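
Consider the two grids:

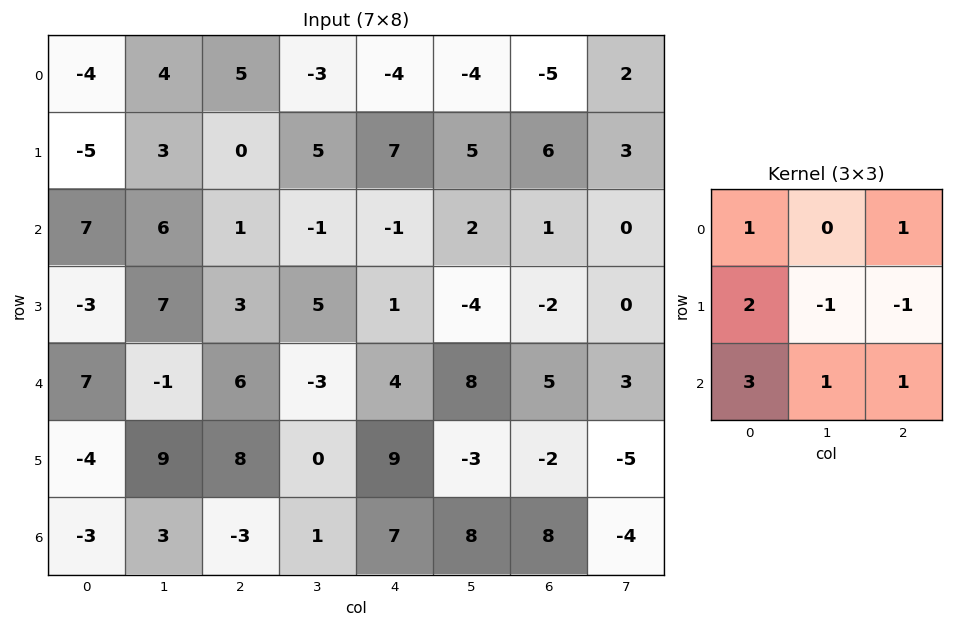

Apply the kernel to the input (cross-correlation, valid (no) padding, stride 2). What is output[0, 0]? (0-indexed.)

The receptive field on the input at this output position is [-4 4 5 / -5 3 0 / 7 6 1]. Elementwise product with the kernel and sum: -4·1 + 5·1 + -5·2 + 3·-1 + 0·-1 + 7·3 + 6·1 + 1·1.

16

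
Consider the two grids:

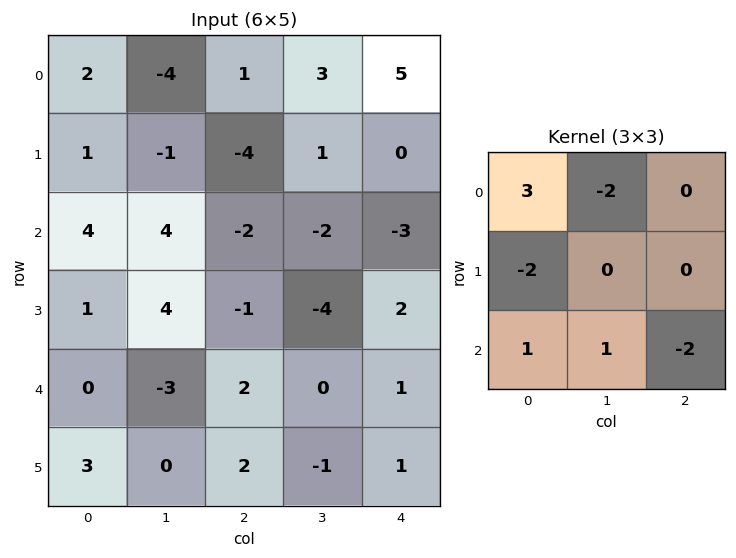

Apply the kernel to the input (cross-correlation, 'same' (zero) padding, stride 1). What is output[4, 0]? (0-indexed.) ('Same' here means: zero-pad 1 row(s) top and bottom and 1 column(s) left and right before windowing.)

The receptive field on the zero-padded input at this output position is [0 1 4 / 0 0 -3 / 0 3 0]. Elementwise product with the kernel and sum: 0·3 + 1·-2 + 0·-2 + 0·1 + 3·1 + 0·-2.

1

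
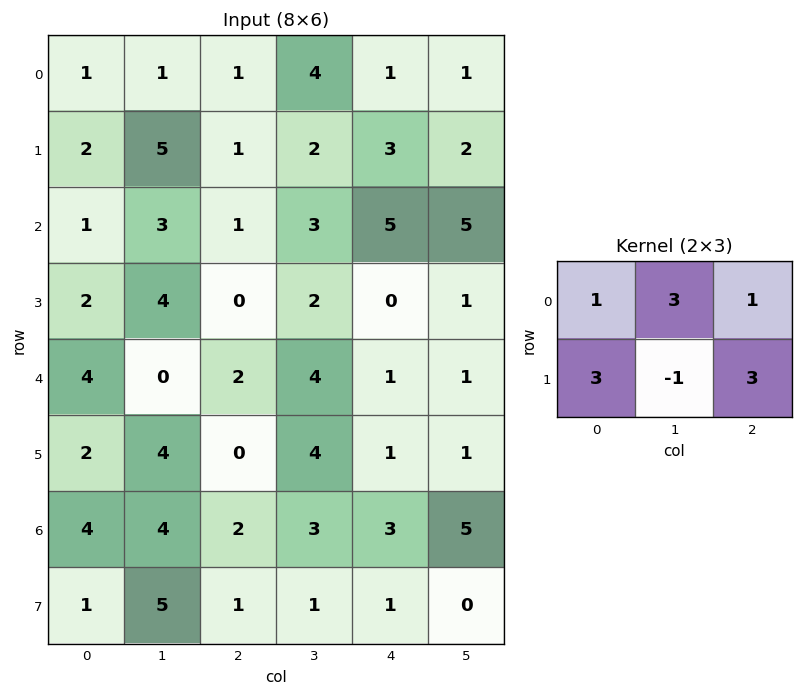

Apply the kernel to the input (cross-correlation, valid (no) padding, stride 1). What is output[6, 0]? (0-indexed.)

The receptive field on the input at this output position is [4 4 2 / 1 5 1]. Elementwise product with the kernel and sum: 4·1 + 4·3 + 2·1 + 1·3 + 5·-1 + 1·3.

19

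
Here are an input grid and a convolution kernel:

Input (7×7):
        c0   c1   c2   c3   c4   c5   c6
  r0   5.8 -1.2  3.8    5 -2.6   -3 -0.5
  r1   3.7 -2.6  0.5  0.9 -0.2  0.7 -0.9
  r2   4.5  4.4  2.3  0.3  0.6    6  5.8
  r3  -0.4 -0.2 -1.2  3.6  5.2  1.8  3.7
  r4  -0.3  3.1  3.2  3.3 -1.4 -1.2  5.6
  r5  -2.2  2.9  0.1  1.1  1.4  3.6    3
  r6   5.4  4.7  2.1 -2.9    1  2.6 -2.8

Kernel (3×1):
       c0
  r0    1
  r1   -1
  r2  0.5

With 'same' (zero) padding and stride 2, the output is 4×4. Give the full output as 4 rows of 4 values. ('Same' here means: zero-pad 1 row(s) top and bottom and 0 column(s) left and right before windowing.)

-3.95 -3.55 2.5 0.05
-1 -2.4 1.8 -4.85
-1.2 -4.35 7.3 -0.4
-7.6 -2 0.4 5.8

Output[0,0]: The receptive field on the zero-padded input at this output position is [0 / 5.8 / 3.7]. Elementwise product with the kernel and sum: 0·1 + 5.8·-1 + 3.7·0.5.
Output[0,1]: The receptive field on the zero-padded input at this output position is [0 / 3.8 / 0.5]. Elementwise product with the kernel and sum: 0·1 + 3.8·-1 + 0.5·0.5.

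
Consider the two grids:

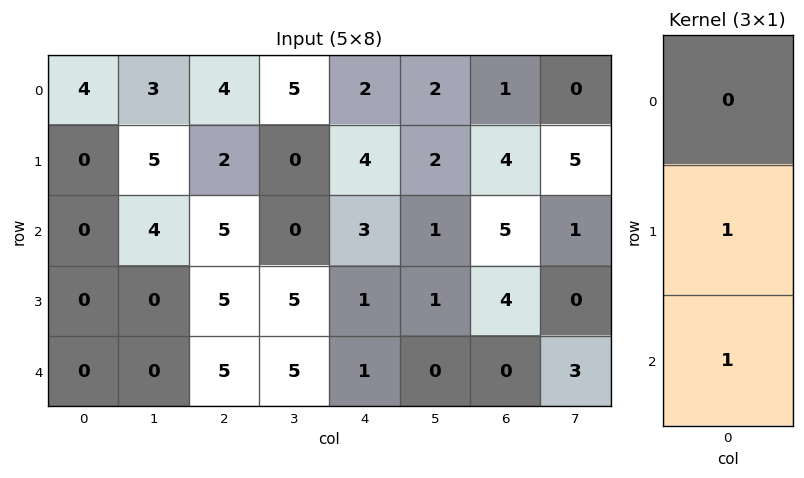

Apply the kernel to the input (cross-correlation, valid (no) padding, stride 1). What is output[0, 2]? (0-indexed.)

7

The receptive field on the input at this output position is [4 / 2 / 5]. Elementwise product with the kernel and sum: 2·1 + 5·1.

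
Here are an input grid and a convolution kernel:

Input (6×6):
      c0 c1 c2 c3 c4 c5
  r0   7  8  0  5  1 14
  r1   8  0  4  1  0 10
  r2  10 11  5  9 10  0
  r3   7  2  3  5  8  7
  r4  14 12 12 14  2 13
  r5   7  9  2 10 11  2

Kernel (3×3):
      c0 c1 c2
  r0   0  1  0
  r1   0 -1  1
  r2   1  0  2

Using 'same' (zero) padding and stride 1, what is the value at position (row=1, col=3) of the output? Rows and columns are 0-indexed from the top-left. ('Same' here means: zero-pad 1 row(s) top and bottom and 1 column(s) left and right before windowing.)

29

The receptive field on the zero-padded input at this output position is [0 5 1 / 4 1 0 / 5 9 10]. Elementwise product with the kernel and sum: 5·1 + 1·-1 + 0·1 + 5·1 + 10·2.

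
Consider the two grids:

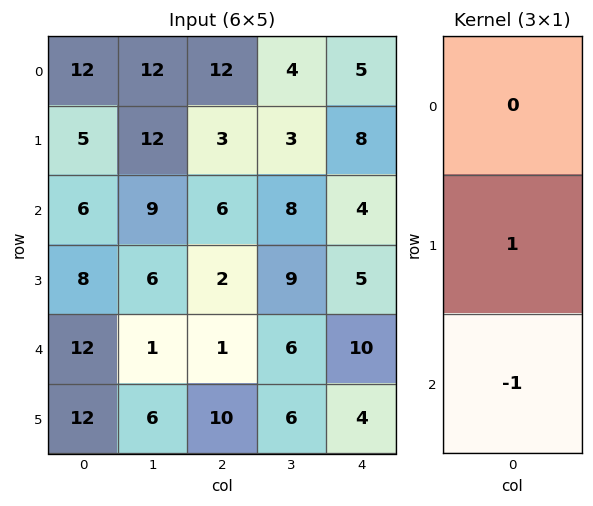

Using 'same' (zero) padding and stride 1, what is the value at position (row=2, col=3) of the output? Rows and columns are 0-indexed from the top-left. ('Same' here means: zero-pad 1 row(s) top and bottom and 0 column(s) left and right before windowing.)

-1

The receptive field on the zero-padded input at this output position is [3 / 8 / 9]. Elementwise product with the kernel and sum: 8·1 + 9·-1.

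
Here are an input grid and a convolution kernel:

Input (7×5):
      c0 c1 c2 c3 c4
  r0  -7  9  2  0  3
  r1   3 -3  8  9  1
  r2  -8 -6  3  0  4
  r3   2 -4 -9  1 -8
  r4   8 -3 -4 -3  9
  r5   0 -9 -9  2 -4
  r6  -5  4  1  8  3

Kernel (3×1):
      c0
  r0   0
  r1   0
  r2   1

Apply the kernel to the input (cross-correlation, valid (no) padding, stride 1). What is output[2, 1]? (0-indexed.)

-3

The receptive field on the input at this output position is [-6 / -4 / -3]. Elementwise product with the kernel and sum: -3·1.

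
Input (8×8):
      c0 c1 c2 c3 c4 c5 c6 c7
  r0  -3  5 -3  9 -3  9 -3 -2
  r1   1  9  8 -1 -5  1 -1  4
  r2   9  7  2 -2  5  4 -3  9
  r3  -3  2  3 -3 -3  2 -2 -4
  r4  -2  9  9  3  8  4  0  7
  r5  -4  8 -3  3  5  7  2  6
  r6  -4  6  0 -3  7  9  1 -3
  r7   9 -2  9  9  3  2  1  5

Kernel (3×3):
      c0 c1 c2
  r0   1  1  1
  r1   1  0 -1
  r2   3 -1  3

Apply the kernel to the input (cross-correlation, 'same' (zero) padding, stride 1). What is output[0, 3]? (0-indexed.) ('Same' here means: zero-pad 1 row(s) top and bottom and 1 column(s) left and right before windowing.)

The receptive field on the zero-padded input at this output position is [0 0 0 / -3 9 -3 / 8 -1 -5]. Elementwise product with the kernel and sum: 0·1 + 0·1 + 0·1 + -3·1 + -3·-1 + 8·3 + -1·-1 + -5·3.

10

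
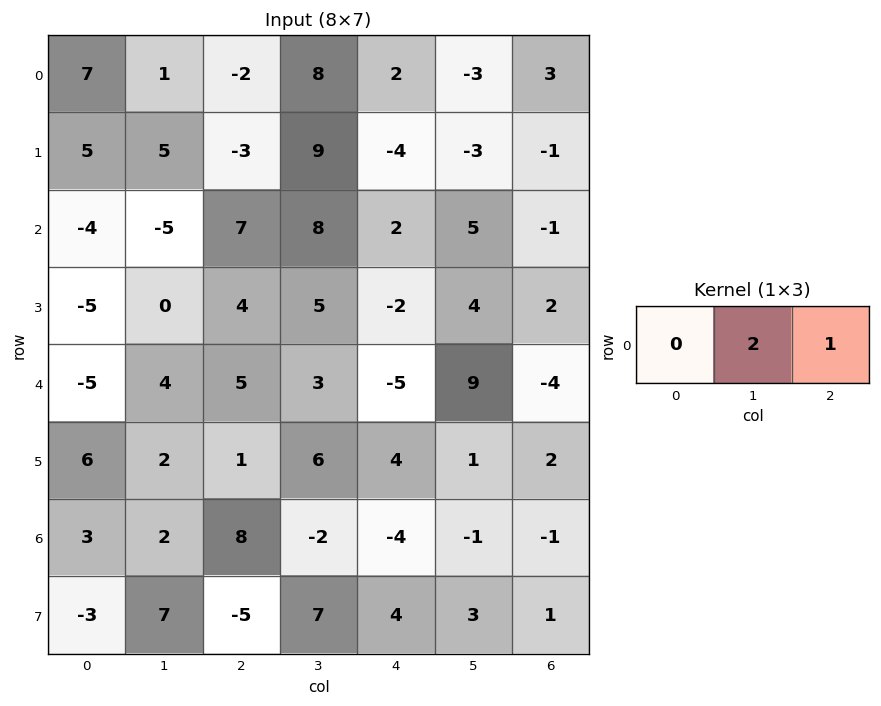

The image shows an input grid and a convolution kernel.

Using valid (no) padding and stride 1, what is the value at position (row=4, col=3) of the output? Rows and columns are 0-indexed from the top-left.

The receptive field on the input at this output position is [3 -5 9]. Elementwise product with the kernel and sum: -5·2 + 9·1.

-1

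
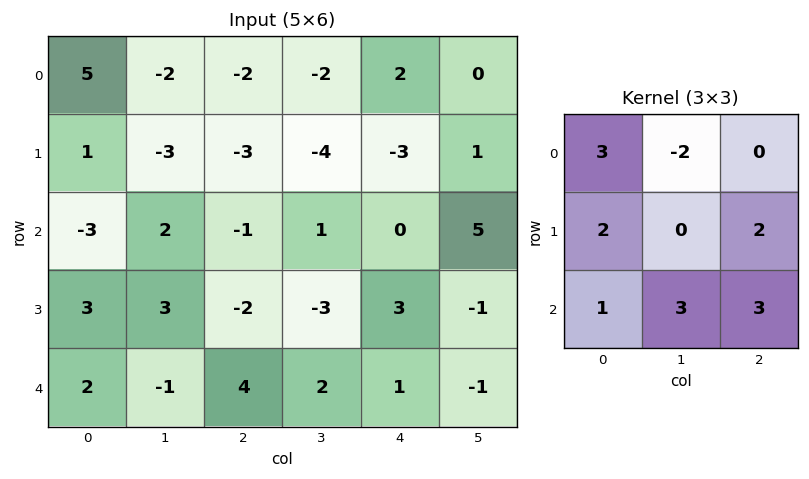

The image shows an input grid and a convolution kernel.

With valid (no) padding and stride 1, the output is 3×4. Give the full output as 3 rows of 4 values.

Output[0,0]: The receptive field on the input at this output position is [5 -2 -2 / 1 -3 -3 / -3 2 -1]. Elementwise product with the kernel and sum: 5·3 + -2·-2 + 1·2 + -3·2 + -3·1 + 2·3 + -1·3.
Output[0,1]: The receptive field on the input at this output position is [-2 -2 -2 / -3 -3 -4 / 2 -1 1]. Elementwise product with the kernel and sum: -2·3 + -2·-2 + -3·2 + -4·2 + 2·1 + -1·3 + 1·3.

15 -14 -12 0
7 -9 -5 9
0 25 10 -3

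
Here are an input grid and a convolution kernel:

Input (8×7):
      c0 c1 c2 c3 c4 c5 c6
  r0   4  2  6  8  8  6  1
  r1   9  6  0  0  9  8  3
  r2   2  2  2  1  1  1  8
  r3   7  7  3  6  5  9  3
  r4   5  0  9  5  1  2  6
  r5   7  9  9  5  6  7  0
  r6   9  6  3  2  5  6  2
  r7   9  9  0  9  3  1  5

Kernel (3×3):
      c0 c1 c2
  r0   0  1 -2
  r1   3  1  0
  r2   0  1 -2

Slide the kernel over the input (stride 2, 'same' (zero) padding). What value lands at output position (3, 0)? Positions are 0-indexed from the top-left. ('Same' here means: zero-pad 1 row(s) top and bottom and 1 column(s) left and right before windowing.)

The receptive field on the zero-padded input at this output position is [0 7 9 / 0 9 6 / 0 9 9]. Elementwise product with the kernel and sum: 7·1 + 9·-2 + 0·3 + 9·1 + 9·1 + 9·-2.

-11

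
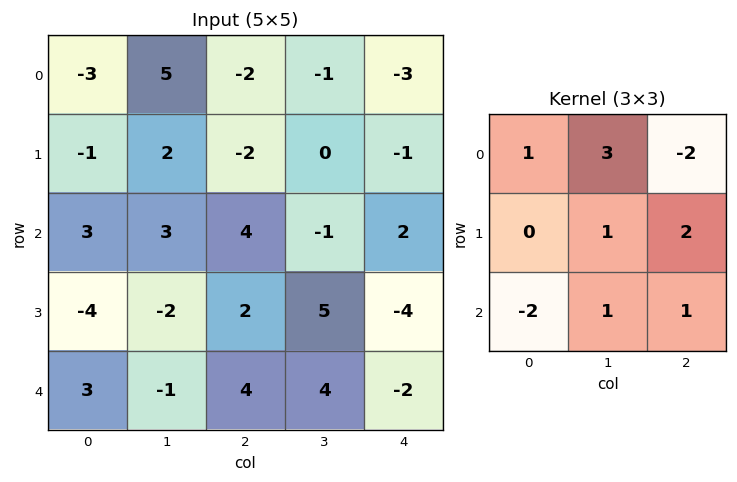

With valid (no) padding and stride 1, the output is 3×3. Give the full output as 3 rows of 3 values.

Output[0,0]: The receptive field on the input at this output position is [-3 5 -2 / -1 2 -2 / 3 3 4]. Elementwise product with the kernel and sum: -3·1 + 5·3 + -2·-2 + 2·1 + -2·2 + 3·-2 + 3·1 + 4·1.
Output[0,1]: The receptive field on the input at this output position is [5 -2 -1 / 2 -2 0 / 3 4 -1]. Elementwise product with the kernel and sum: 5·1 + -2·3 + -1·-2 + -2·1 + 0·2 + 3·-2 + 4·1 + -1·1.

15 -4 -8
28 9 0
3 39 -12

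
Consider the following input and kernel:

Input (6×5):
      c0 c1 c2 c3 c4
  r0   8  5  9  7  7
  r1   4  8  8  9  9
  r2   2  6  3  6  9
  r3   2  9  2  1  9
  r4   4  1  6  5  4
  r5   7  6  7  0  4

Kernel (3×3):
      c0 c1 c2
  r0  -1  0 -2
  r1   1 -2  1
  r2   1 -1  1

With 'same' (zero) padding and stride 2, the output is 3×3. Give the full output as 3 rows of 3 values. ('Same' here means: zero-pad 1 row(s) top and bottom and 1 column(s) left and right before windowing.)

Output[0,0]: The receptive field on the zero-padded input at this output position is [0 0 0 / 0 8 5 / 0 4 8]. Elementwise product with the kernel and sum: 0·-1 + 0·-2 + 0·1 + 8·-2 + 5·1 + 0·1 + 4·-1 + 8·1.

-7 3 -7
-7 -12 -29
-26 -18 -8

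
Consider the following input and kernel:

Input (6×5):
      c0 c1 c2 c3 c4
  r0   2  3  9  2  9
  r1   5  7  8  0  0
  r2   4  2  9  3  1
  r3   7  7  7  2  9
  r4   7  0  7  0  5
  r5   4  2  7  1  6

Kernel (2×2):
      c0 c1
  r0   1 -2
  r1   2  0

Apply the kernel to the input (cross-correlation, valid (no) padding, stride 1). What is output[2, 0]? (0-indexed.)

14

The receptive field on the input at this output position is [4 2 / 7 7]. Elementwise product with the kernel and sum: 4·1 + 2·-2 + 7·2.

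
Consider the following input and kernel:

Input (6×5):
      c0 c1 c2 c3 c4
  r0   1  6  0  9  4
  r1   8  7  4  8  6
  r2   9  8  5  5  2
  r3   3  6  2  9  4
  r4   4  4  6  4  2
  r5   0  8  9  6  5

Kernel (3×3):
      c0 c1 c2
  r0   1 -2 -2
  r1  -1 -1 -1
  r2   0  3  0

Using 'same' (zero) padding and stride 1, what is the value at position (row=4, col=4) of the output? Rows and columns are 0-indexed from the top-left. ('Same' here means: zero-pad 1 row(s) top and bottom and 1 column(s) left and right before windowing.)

10

The receptive field on the zero-padded input at this output position is [9 4 0 / 4 2 0 / 6 5 0]. Elementwise product with the kernel and sum: 9·1 + 4·-2 + 0·-2 + 4·-1 + 2·-1 + 0·-1 + 5·3.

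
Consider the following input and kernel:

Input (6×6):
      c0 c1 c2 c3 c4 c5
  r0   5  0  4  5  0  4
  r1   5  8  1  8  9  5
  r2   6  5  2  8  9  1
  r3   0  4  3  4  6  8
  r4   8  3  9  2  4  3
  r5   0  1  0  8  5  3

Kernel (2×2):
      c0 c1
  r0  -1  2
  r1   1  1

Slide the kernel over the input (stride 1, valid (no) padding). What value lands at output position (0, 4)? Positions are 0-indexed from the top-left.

22

The receptive field on the input at this output position is [0 4 / 9 5]. Elementwise product with the kernel and sum: 0·-1 + 4·2 + 9·1 + 5·1.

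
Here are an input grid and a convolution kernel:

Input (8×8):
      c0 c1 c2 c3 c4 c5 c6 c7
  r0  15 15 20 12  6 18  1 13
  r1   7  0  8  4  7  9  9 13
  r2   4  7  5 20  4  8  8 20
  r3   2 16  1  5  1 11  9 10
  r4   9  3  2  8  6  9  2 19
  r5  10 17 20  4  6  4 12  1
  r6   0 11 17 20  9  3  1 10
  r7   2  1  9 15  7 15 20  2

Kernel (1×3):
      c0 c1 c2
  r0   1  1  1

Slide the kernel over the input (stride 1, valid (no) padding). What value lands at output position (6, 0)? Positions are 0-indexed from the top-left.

The receptive field on the input at this output position is [0 11 17]. Elementwise product with the kernel and sum: 0·1 + 11·1 + 17·1.

28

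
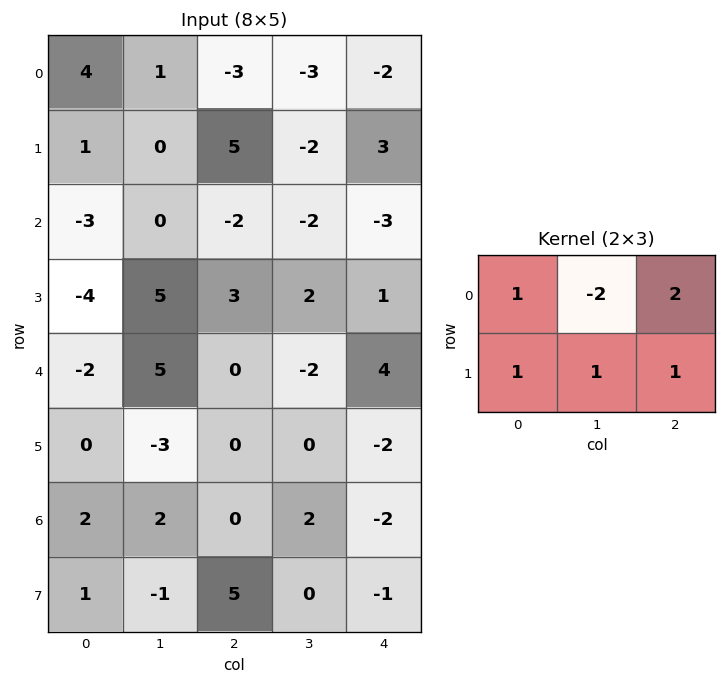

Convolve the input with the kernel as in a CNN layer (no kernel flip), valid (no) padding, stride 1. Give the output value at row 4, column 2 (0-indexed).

The receptive field on the input at this output position is [0 -2 4 / 0 0 -2]. Elementwise product with the kernel and sum: 0·1 + -2·-2 + 4·2 + 0·1 + 0·1 + -2·1.

10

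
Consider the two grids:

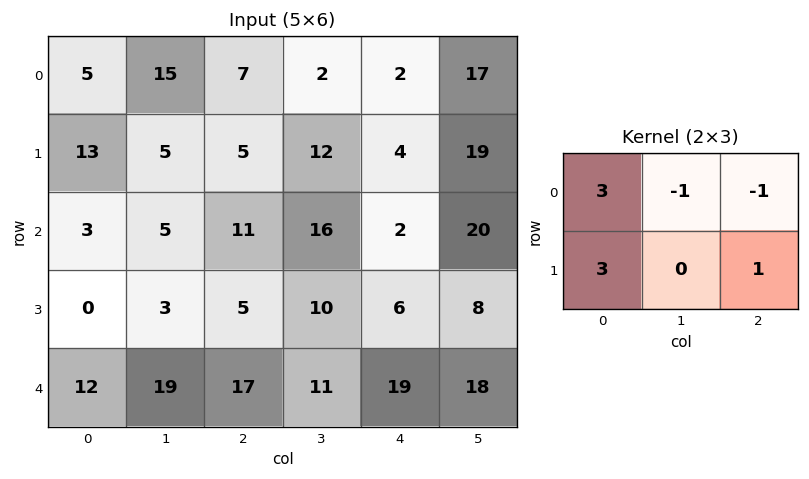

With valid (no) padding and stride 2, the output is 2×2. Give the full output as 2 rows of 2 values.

37 36
-2 36

Output[0,0]: The receptive field on the input at this output position is [5 15 7 / 13 5 5]. Elementwise product with the kernel and sum: 5·3 + 15·-1 + 7·-1 + 13·3 + 5·1.
Output[0,1]: The receptive field on the input at this output position is [7 2 2 / 5 12 4]. Elementwise product with the kernel and sum: 7·3 + 2·-1 + 2·-1 + 5·3 + 4·1.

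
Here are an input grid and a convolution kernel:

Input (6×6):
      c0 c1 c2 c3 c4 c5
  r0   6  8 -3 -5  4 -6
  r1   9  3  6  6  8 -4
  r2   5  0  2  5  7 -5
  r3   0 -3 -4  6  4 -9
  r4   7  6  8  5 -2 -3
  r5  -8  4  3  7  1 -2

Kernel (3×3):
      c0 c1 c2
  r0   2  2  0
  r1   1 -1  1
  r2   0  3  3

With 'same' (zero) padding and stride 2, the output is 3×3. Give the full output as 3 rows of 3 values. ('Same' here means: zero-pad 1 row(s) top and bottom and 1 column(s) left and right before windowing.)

Output[0,0]: The receptive field on the zero-padded input at this output position is [0 0 0 / 0 6 8 / 0 9 3]. Elementwise product with the kernel and sum: 0·2 + 0·2 + 0·1 + 6·-1 + 8·1 + 9·3 + 3·3.
Output[0,1]: The receptive field on the zero-padded input at this output position is [0 0 0 / 8 -3 -5 / 3 6 6]. Elementwise product with the kernel and sum: 0·2 + 0·2 + 8·1 + -3·-1 + -5·1 + 6·3 + 6·3.

38 42 -3
4 27 6
-13 19 21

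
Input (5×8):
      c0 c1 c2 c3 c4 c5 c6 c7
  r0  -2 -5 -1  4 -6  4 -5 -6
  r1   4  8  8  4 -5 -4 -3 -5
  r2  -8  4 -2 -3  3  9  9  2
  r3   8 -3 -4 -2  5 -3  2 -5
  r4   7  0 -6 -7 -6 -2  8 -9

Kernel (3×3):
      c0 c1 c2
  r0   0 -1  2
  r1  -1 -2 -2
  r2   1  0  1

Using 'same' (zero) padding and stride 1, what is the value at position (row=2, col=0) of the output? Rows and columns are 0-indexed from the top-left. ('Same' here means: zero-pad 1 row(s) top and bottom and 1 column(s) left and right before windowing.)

The receptive field on the zero-padded input at this output position is [0 4 8 / 0 -8 4 / 0 8 -3]. Elementwise product with the kernel and sum: 4·-1 + 8·2 + 0·-1 + -8·-2 + 4·-2 + 0·1 + -3·1.

17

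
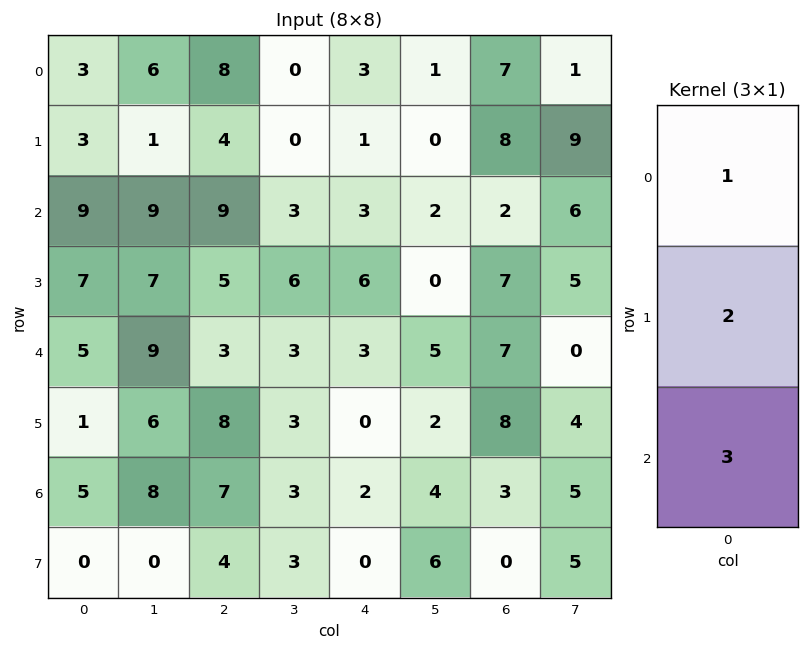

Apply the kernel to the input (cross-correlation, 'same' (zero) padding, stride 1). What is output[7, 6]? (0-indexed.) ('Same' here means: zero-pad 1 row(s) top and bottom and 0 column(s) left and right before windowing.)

The receptive field on the zero-padded input at this output position is [3 / 0 / 0]. Elementwise product with the kernel and sum: 3·1 + 0·2 + 0·3.

3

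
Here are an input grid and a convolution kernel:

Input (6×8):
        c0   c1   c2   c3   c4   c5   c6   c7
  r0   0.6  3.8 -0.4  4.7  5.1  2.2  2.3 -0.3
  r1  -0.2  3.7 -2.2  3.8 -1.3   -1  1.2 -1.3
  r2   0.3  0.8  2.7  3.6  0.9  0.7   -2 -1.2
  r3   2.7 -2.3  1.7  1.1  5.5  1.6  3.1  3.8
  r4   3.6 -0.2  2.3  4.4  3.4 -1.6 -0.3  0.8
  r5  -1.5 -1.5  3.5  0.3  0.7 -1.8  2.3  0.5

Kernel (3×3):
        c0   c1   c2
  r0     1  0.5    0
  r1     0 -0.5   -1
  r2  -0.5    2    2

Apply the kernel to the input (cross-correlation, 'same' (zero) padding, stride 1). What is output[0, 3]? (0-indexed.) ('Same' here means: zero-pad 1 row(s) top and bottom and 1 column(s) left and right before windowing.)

-1.35

The receptive field on the zero-padded input at this output position is [0 0 0 / -0.4 4.7 5.1 / -2.2 3.8 -1.3]. Elementwise product with the kernel and sum: 0·1 + 0·0.5 + 4.7·-0.5 + 5.1·-1 + -2.2·-0.5 + 3.8·2 + -1.3·2.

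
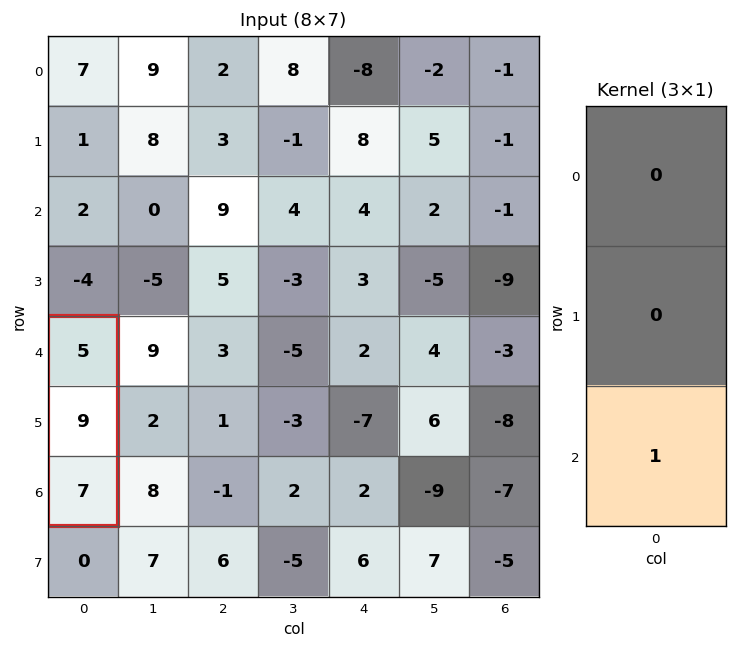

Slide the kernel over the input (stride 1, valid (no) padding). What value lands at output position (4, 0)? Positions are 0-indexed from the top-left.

7

The receptive field on the input at this output position is [5 / 9 / 7]. Elementwise product with the kernel and sum: 7·1.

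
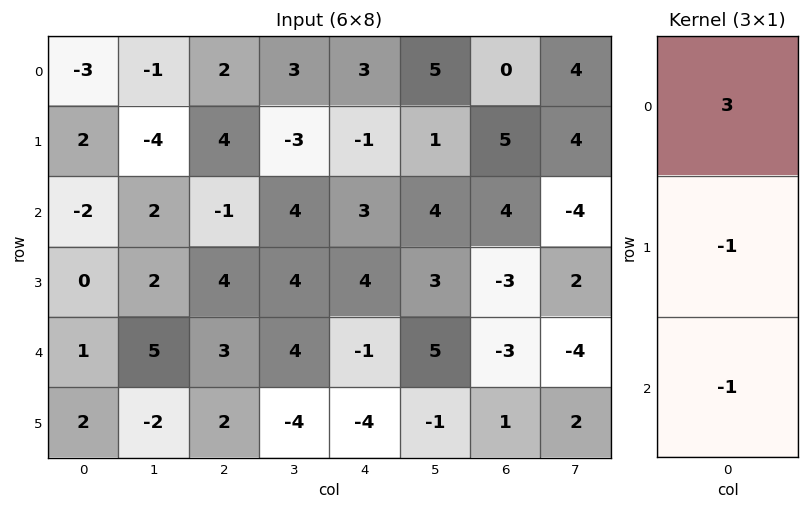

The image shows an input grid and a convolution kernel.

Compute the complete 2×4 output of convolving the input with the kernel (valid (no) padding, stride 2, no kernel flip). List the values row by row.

Output[0,0]: The receptive field on the input at this output position is [-3 / 2 / -2]. Elementwise product with the kernel and sum: -3·3 + 2·-1 + -2·-1.

-9 3 7 -9
-7 -10 6 18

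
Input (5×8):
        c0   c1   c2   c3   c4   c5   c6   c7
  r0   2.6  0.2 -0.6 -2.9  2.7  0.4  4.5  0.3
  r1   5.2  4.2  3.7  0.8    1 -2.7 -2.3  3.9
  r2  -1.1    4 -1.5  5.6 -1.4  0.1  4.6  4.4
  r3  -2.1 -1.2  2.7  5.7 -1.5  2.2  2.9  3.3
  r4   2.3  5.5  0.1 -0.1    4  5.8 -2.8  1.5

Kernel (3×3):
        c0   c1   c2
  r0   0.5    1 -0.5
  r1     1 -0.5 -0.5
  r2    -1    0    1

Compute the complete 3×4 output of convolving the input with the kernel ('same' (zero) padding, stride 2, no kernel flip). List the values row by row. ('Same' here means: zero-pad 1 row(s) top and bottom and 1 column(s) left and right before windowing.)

2.8 -1.45 -7.95 4.6
0.45 14.25 5.5 -8.9
-5.4 4.75 -4.75 8.8

Output[0,0]: The receptive field on the zero-padded input at this output position is [0 0 0 / 0 2.6 0.2 / 0 5.2 4.2]. Elementwise product with the kernel and sum: 0·0.5 + 0·1 + 0·-0.5 + 0·1 + 2.6·-0.5 + 0.2·-0.5 + 0·-1 + 4.2·1.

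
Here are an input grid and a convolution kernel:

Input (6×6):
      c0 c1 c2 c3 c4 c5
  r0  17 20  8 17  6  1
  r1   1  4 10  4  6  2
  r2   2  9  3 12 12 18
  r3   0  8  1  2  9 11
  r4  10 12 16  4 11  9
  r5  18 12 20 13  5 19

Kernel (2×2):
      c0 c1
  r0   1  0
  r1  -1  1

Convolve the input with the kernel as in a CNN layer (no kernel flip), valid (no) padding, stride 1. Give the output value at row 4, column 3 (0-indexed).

The receptive field on the input at this output position is [4 11 / 13 5]. Elementwise product with the kernel and sum: 4·1 + 13·-1 + 5·1.

-4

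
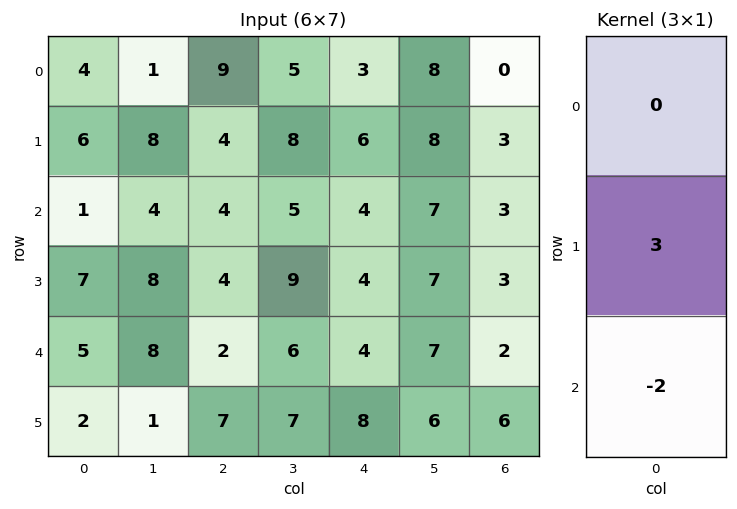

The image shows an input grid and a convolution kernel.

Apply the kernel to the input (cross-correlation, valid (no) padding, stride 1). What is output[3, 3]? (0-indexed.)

4

The receptive field on the input at this output position is [9 / 6 / 7]. Elementwise product with the kernel and sum: 6·3 + 7·-2.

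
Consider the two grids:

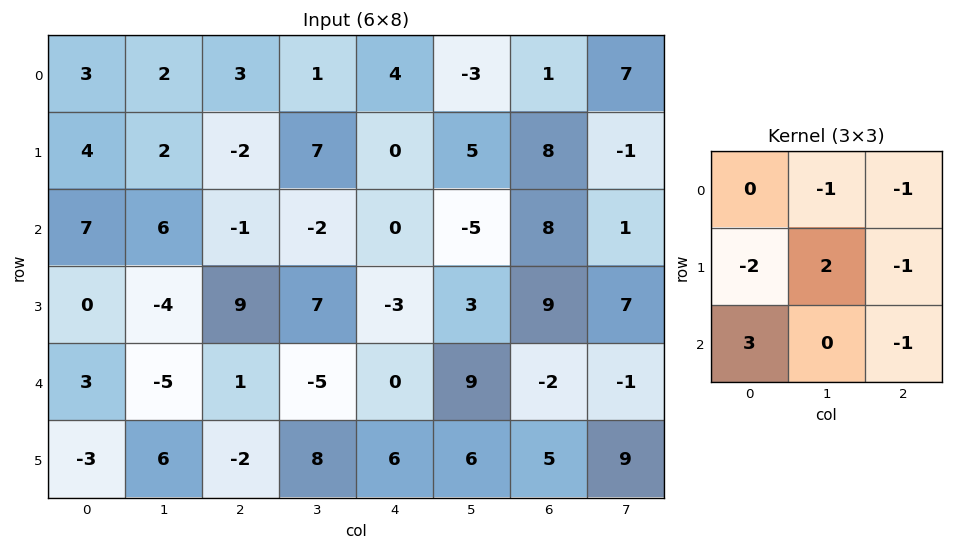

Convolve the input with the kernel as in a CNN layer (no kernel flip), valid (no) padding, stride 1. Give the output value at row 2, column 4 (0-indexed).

2

The receptive field on the input at this output position is [0 -5 8 / -3 3 9 / 0 9 -2]. Elementwise product with the kernel and sum: -5·-1 + 8·-1 + -3·-2 + 3·2 + 9·-1 + 0·3 + -2·-1.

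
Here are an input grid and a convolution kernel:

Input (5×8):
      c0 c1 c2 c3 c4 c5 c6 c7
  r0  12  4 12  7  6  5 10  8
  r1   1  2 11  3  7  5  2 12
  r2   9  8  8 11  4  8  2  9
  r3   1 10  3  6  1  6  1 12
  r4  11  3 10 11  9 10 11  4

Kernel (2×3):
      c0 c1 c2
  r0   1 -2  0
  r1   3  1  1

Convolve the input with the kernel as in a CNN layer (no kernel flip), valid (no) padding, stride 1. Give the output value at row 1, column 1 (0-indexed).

The receptive field on the input at this output position is [2 11 3 / 8 8 11]. Elementwise product with the kernel and sum: 2·1 + 11·-2 + 8·3 + 8·1 + 11·1.

23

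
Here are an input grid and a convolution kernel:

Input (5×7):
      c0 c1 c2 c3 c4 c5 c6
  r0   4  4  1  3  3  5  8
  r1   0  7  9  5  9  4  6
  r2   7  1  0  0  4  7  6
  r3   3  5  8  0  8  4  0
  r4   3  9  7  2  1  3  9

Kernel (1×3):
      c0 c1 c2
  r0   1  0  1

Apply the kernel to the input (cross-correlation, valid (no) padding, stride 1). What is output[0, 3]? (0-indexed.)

The receptive field on the input at this output position is [3 3 5]. Elementwise product with the kernel and sum: 3·1 + 5·1.

8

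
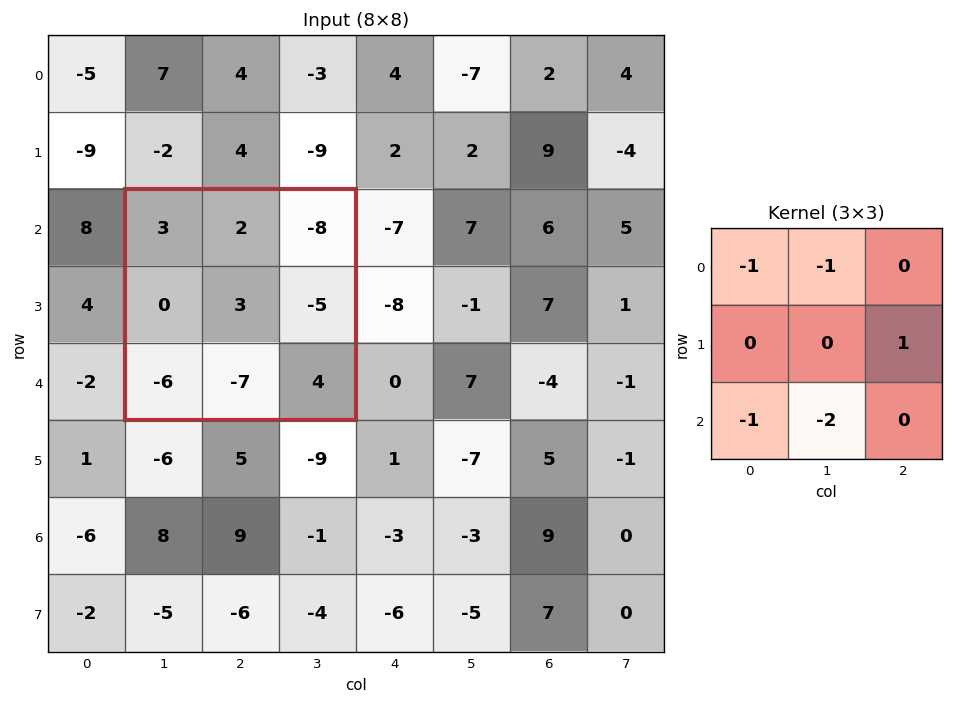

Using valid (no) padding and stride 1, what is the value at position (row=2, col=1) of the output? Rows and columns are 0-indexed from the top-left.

The receptive field on the input at this output position is [3 2 -8 / 0 3 -5 / -6 -7 4]. Elementwise product with the kernel and sum: 3·-1 + 2·-1 + -5·1 + -6·-1 + -7·-2.

10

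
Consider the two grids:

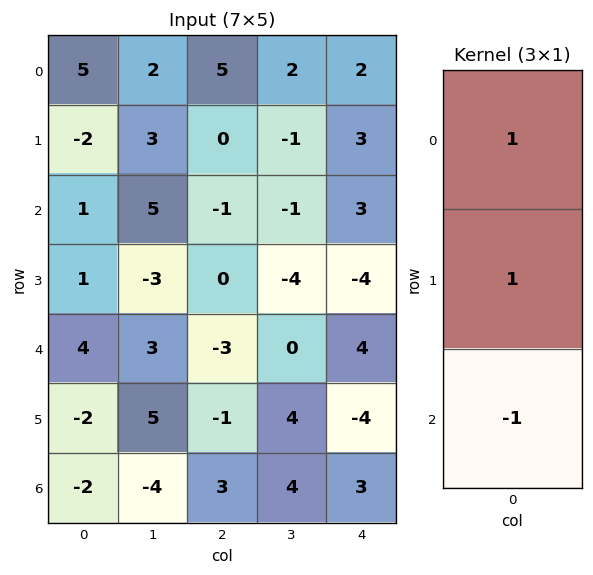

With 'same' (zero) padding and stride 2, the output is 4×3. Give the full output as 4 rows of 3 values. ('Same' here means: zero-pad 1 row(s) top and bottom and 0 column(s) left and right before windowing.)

Output[0,0]: The receptive field on the zero-padded input at this output position is [0 / 5 / -2]. Elementwise product with the kernel and sum: 0·1 + 5·1 + -2·-1.

7 5 -1
-2 -1 10
7 -2 4
-4 2 -1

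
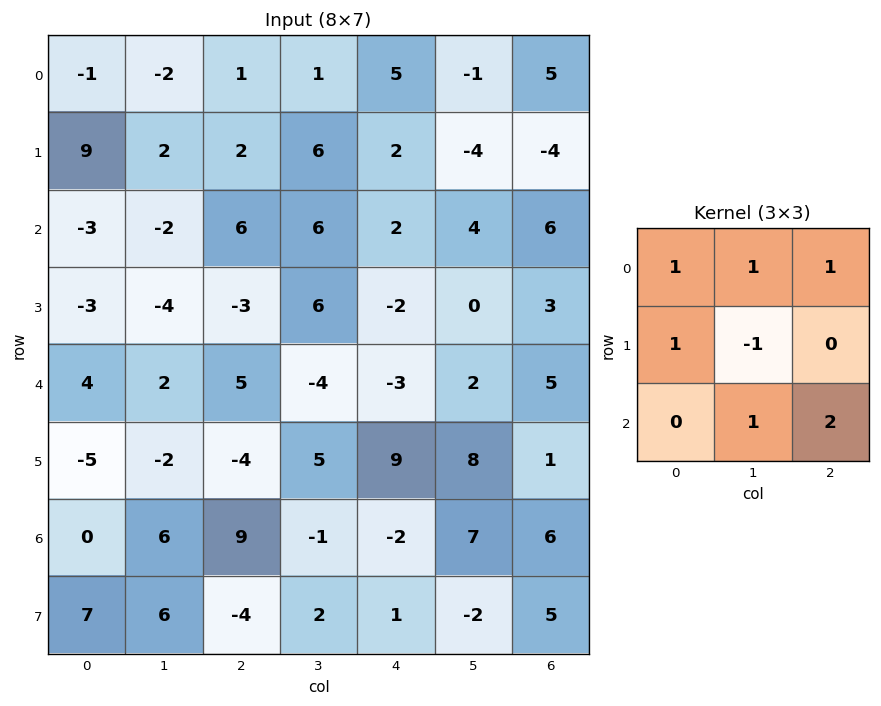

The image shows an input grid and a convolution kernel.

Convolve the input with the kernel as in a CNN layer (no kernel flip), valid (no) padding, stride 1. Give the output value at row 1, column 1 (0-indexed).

The receptive field on the input at this output position is [2 2 6 / -2 6 6 / -4 -3 6]. Elementwise product with the kernel and sum: 2·1 + 2·1 + 6·1 + -2·1 + 6·-1 + -3·1 + 6·2.

11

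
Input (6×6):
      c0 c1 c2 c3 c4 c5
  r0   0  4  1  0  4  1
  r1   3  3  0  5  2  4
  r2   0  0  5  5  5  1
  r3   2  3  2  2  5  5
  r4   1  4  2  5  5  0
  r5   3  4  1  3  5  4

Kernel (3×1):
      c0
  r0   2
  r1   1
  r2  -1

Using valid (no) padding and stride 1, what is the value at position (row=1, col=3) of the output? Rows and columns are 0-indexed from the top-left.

13

The receptive field on the input at this output position is [5 / 5 / 2]. Elementwise product with the kernel and sum: 5·2 + 5·1 + 2·-1.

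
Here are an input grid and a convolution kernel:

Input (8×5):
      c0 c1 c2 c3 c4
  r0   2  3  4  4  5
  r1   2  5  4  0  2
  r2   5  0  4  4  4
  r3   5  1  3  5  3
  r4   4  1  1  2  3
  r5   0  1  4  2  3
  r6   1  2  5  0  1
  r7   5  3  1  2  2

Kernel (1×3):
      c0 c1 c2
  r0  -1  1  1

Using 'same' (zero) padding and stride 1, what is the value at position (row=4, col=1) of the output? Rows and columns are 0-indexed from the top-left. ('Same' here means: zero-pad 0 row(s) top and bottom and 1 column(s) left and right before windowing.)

The receptive field on the zero-padded input at this output position is [4 1 1]. Elementwise product with the kernel and sum: 4·-1 + 1·1 + 1·1.

-2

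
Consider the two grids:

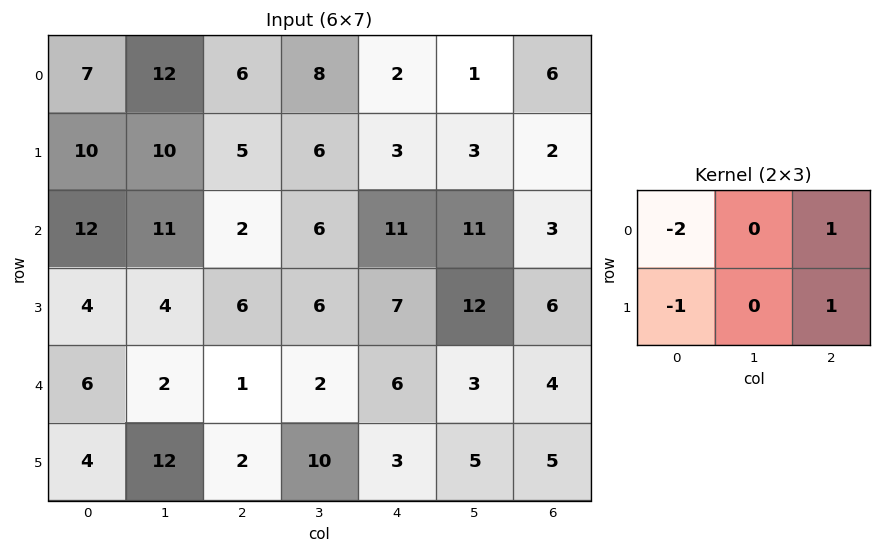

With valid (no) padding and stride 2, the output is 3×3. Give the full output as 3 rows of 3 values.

Output[0,0]: The receptive field on the input at this output position is [7 12 6 / 10 10 5]. Elementwise product with the kernel and sum: 7·-2 + 6·1 + 10·-1 + 5·1.

-13 -12 1
-20 8 -20
-13 5 -6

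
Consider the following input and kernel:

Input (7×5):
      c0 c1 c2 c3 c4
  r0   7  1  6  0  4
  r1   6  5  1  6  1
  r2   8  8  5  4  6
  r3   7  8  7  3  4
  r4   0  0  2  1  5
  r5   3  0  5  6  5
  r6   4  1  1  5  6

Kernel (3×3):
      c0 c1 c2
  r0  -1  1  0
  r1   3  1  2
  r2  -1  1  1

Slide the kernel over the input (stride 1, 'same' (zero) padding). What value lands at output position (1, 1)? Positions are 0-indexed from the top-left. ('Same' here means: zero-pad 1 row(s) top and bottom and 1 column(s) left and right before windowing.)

The receptive field on the zero-padded input at this output position is [7 1 6 / 6 5 1 / 8 8 5]. Elementwise product with the kernel and sum: 7·-1 + 1·1 + 6·3 + 5·1 + 1·2 + 8·-1 + 8·1 + 5·1.

24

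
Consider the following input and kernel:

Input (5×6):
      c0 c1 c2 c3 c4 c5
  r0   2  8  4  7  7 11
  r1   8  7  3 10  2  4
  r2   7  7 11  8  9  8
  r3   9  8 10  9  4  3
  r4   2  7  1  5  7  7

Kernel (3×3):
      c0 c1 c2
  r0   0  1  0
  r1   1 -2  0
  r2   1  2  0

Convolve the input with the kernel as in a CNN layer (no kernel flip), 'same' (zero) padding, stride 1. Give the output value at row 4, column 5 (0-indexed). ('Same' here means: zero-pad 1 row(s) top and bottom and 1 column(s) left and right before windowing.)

The receptive field on the zero-padded input at this output position is [4 3 0 / 7 7 0 / 0 0 0]. Elementwise product with the kernel and sum: 3·1 + 7·1 + 7·-2 + 0·1 + 0·2.

-4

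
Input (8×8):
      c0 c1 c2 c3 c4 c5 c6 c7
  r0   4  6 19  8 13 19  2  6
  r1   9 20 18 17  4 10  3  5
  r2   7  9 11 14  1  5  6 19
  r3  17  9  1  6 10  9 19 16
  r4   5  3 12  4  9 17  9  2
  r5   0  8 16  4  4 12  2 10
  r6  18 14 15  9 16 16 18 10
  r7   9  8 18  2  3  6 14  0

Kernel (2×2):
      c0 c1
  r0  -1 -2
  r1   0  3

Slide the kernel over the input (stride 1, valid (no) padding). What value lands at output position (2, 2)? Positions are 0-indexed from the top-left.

The receptive field on the input at this output position is [11 14 / 1 6]. Elementwise product with the kernel and sum: 11·-1 + 14·-2 + 6·3.

-21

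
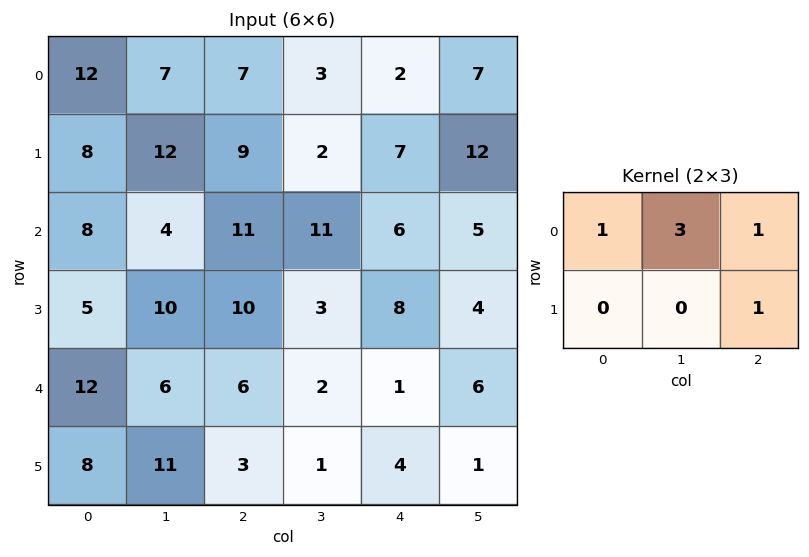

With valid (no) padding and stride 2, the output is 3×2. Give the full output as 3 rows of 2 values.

49 25
41 58
39 17

Output[0,0]: The receptive field on the input at this output position is [12 7 7 / 8 12 9]. Elementwise product with the kernel and sum: 12·1 + 7·3 + 7·1 + 9·1.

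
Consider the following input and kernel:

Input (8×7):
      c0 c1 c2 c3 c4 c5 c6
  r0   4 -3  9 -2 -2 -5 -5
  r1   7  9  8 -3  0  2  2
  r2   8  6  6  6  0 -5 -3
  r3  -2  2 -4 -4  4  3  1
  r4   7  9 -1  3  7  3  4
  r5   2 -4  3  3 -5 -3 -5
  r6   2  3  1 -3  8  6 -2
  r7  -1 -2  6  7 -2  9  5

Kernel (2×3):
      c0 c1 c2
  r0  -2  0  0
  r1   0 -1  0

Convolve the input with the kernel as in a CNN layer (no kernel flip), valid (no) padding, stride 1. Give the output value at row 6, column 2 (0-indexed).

-9

The receptive field on the input at this output position is [1 -3 8 / 6 7 -2]. Elementwise product with the kernel and sum: 1·-2 + 7·-1.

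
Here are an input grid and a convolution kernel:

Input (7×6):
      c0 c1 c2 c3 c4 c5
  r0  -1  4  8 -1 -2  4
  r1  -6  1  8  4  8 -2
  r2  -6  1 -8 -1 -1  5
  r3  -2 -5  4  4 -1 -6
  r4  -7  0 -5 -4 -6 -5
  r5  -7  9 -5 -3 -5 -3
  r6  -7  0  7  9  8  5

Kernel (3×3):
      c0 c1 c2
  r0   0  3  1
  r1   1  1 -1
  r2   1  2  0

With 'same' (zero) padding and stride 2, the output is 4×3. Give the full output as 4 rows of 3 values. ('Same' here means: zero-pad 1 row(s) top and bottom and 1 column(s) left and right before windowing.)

Output[0,0]: The receptive field on the zero-padded input at this output position is [0 0 0 / 0 -1 4 / 0 -6 1]. Elementwise product with the kernel and sum: 0·3 + 0·1 + 0·1 + -1·1 + 4·-1 + 0·1 + -6·2.
Output[0,1]: The receptive field on the zero-padded input at this output position is [0 0 0 / 4 8 -1 / 1 8 4]. Elementwise product with the kernel and sum: 0·3 + 0·1 + 4·1 + 8·1 + -1·-1 + 1·1 + 8·2.

-17 30 13
-28 25 17
-32 14 -27
-19 -20 -6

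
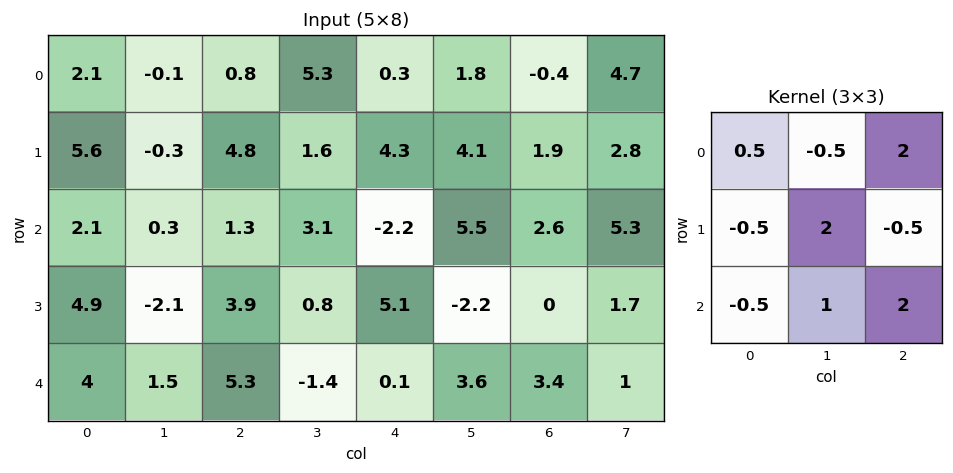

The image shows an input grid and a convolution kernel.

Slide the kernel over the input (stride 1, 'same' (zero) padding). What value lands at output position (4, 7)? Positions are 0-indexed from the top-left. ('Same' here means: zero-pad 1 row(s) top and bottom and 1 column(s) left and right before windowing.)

-0.55

The receptive field on the zero-padded input at this output position is [0 1.7 0 / 3.4 1 0 / 0 0 0]. Elementwise product with the kernel and sum: 0·0.5 + 1.7·-0.5 + 0·2 + 3.4·-0.5 + 1·2 + 0·-0.5 + 0·-0.5 + 0·1 + 0·2.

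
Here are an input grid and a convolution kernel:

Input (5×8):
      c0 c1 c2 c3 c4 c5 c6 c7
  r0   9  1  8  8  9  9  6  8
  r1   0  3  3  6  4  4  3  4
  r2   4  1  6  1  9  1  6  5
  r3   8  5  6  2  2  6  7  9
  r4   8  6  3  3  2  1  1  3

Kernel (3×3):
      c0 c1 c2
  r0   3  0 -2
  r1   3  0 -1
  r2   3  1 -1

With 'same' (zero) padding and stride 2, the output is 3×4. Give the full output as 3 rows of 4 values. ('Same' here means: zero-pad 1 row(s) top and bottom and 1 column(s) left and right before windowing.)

-4 1 33 30
-4 18 14 18
-16 26 2 0

Output[0,0]: The receptive field on the zero-padded input at this output position is [0 0 0 / 0 9 1 / 0 0 3]. Elementwise product with the kernel and sum: 0·3 + 0·-2 + 0·3 + 1·-1 + 0·3 + 0·1 + 3·-1.
Output[0,1]: The receptive field on the zero-padded input at this output position is [0 0 0 / 1 8 8 / 3 3 6]. Elementwise product with the kernel and sum: 0·3 + 0·-2 + 1·3 + 8·-1 + 3·3 + 3·1 + 6·-1.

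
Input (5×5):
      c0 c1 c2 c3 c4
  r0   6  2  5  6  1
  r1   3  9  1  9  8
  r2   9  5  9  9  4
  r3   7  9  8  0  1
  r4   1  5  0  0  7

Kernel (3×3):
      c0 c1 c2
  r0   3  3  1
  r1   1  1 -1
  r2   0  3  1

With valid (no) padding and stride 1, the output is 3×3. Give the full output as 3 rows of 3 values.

Output[0,0]: The receptive field on the input at this output position is [6 2 5 / 3 9 1 / 9 5 9]. Elementwise product with the kernel and sum: 6·3 + 2·3 + 5·1 + 3·1 + 9·1 + 1·-1 + 5·3 + 9·1.
Output[0,1]: The receptive field on the input at this output position is [2 5 6 / 9 1 9 / 5 9 9]. Elementwise product with the kernel and sum: 2·3 + 5·3 + 6·1 + 9·1 + 1·1 + 9·-1 + 9·3 + 9·1.

64 64 67
77 68 53
74 68 72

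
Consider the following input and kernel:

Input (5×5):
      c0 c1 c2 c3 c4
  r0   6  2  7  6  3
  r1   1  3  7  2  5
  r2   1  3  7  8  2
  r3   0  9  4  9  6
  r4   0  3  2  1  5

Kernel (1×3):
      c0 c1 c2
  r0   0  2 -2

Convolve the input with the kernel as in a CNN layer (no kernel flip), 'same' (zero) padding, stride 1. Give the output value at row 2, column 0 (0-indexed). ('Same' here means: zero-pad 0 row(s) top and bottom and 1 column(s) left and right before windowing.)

The receptive field on the zero-padded input at this output position is [0 1 3]. Elementwise product with the kernel and sum: 1·2 + 3·-2.

-4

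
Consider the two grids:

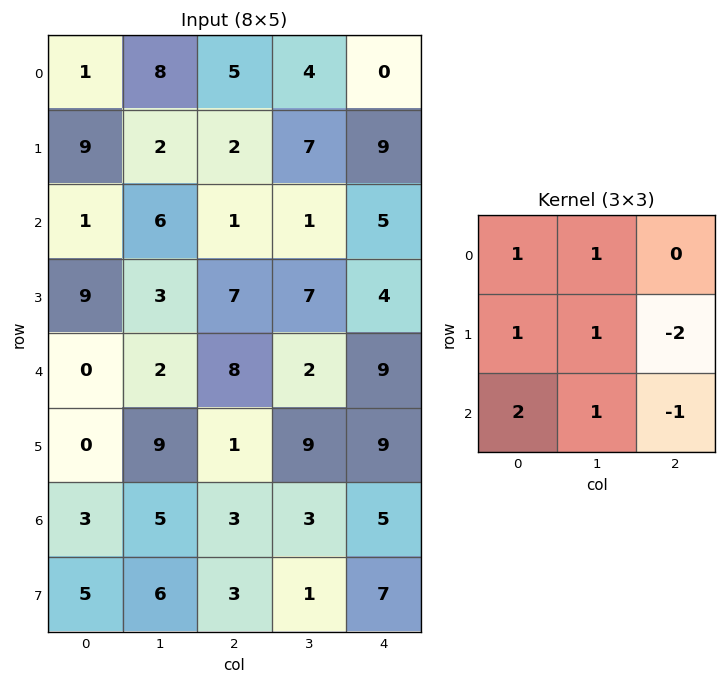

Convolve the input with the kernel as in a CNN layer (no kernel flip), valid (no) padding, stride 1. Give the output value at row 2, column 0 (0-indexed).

-1

The receptive field on the input at this output position is [1 6 1 / 9 3 7 / 0 2 8]. Elementwise product with the kernel and sum: 1·1 + 6·1 + 9·1 + 3·1 + 7·-2 + 0·2 + 2·1 + 8·-1.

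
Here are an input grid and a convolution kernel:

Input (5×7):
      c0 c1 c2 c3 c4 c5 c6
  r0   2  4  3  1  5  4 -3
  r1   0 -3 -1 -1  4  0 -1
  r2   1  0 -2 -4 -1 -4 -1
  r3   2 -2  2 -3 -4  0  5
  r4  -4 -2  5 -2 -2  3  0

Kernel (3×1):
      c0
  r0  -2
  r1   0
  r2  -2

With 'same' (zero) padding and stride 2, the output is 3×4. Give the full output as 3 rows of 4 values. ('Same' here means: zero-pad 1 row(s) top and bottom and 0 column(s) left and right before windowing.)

Output[0,0]: The receptive field on the zero-padded input at this output position is [0 / 2 / 0]. Elementwise product with the kernel and sum: 0·-2 + 0·-2.

0 2 -8 2
-4 -2 0 -8
-4 -4 8 -10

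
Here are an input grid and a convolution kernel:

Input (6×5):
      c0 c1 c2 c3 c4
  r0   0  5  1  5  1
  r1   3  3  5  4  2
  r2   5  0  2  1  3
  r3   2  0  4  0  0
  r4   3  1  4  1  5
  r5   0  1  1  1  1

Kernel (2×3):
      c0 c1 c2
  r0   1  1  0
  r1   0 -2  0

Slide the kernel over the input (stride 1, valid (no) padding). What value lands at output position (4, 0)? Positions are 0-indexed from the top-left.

2

The receptive field on the input at this output position is [3 1 4 / 0 1 1]. Elementwise product with the kernel and sum: 3·1 + 1·1 + 1·-2.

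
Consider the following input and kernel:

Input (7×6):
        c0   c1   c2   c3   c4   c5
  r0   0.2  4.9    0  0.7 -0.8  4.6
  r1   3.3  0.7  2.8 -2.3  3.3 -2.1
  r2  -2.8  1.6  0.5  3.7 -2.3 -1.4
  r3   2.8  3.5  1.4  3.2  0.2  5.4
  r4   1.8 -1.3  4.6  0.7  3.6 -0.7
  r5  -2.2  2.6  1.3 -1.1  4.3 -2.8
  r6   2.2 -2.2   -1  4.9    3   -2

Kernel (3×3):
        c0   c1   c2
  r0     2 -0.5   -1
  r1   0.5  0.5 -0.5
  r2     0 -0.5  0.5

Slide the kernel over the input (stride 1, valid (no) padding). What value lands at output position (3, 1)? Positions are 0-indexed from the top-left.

The receptive field on the input at this output position is [3.5 1.4 3.2 / -1.3 4.6 0.7 / 2.6 1.3 -1.1]. Elementwise product with the kernel and sum: 3.5·2 + 1.4·-0.5 + 3.2·-1 + -1.3·0.5 + 4.6·0.5 + 0.7·-0.5 + 1.3·-0.5 + -1.1·0.5.

3.2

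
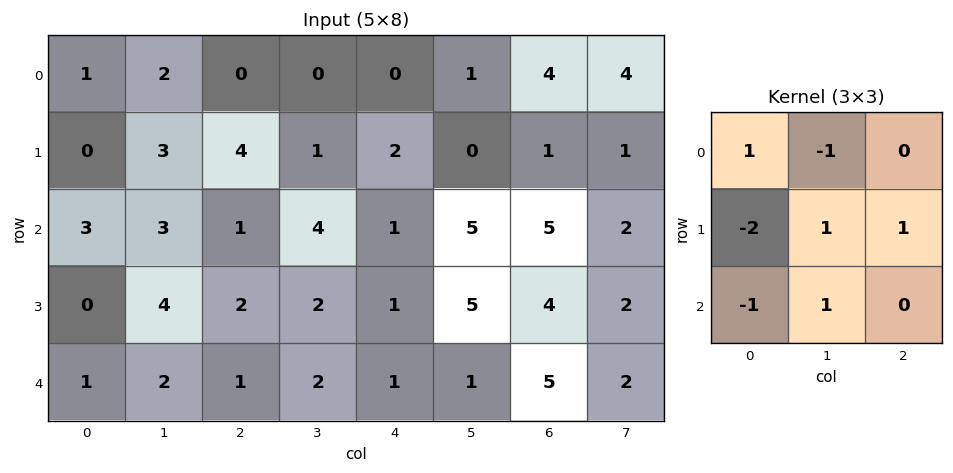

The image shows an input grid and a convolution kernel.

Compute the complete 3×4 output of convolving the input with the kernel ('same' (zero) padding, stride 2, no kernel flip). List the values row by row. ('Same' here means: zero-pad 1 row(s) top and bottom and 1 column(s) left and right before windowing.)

3 -3 2 7
6 -4 -4 -5
3 1 -1 6

Output[0,0]: The receptive field on the zero-padded input at this output position is [0 0 0 / 0 1 2 / 0 0 3]. Elementwise product with the kernel and sum: 0·1 + 0·-1 + 0·-2 + 1·1 + 2·1 + 0·-1 + 0·1.
Output[0,1]: The receptive field on the zero-padded input at this output position is [0 0 0 / 2 0 0 / 3 4 1]. Elementwise product with the kernel and sum: 0·1 + 0·-1 + 2·-2 + 0·1 + 0·1 + 3·-1 + 4·1.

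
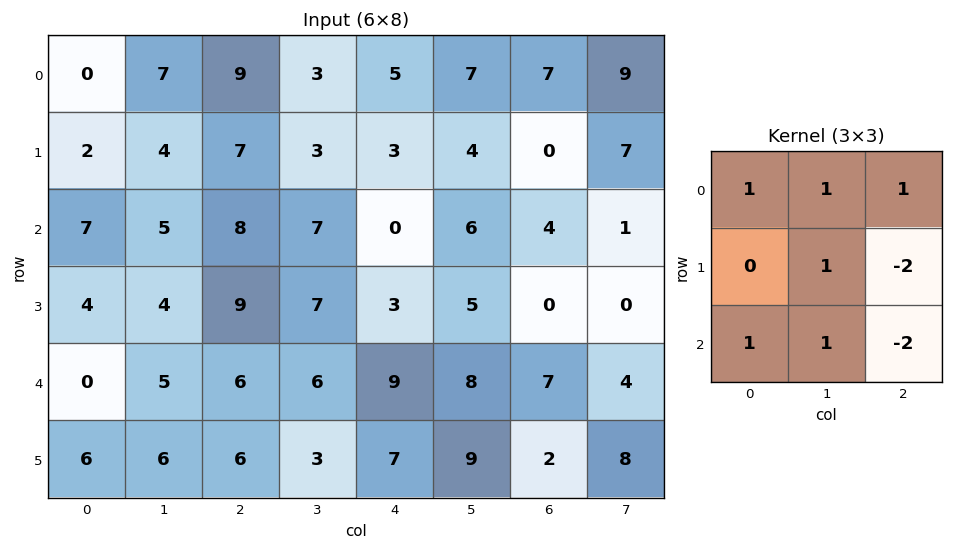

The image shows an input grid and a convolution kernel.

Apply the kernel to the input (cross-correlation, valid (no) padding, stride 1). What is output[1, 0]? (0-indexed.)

-8

The receptive field on the input at this output position is [2 4 7 / 7 5 8 / 4 4 9]. Elementwise product with the kernel and sum: 2·1 + 4·1 + 7·1 + 5·1 + 8·-2 + 4·1 + 4·1 + 9·-2.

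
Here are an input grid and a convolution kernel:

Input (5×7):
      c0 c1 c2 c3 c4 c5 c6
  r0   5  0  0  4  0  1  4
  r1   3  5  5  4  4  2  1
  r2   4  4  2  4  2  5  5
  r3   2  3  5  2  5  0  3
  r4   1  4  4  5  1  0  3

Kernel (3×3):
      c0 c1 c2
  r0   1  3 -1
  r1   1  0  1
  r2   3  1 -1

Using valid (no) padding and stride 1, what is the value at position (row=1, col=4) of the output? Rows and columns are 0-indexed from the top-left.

28

The receptive field on the input at this output position is [4 2 1 / 2 5 5 / 5 0 3]. Elementwise product with the kernel and sum: 4·1 + 2·3 + 1·-1 + 2·1 + 5·1 + 5·3 + 0·1 + 3·-1.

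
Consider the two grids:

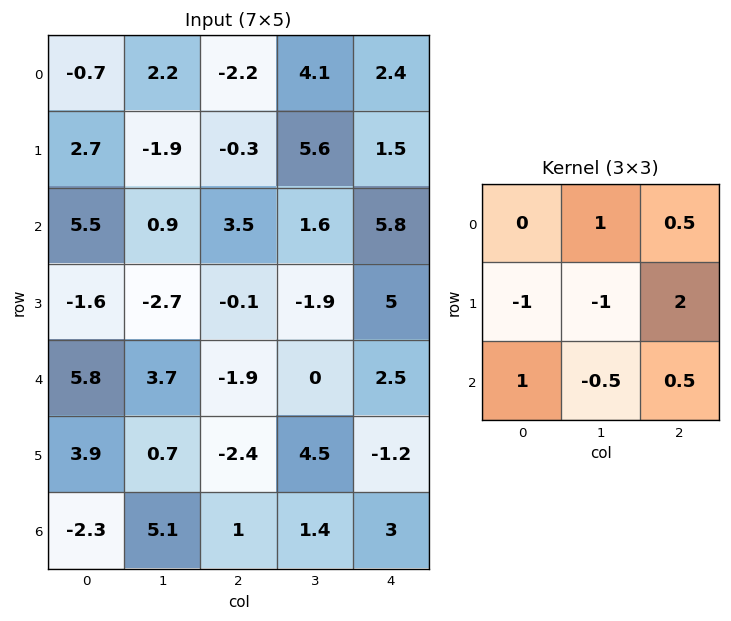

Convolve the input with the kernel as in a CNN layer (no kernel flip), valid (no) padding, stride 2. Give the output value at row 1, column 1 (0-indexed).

15.85

The receptive field on the input at this output position is [3.5 1.6 5.8 / -0.1 -1.9 5 / -1.9 0 2.5]. Elementwise product with the kernel and sum: 1.6·1 + 5.8·0.5 + -0.1·-1 + -1.9·-1 + 5·2 + -1.9·1 + 0·-0.5 + 2.5·0.5.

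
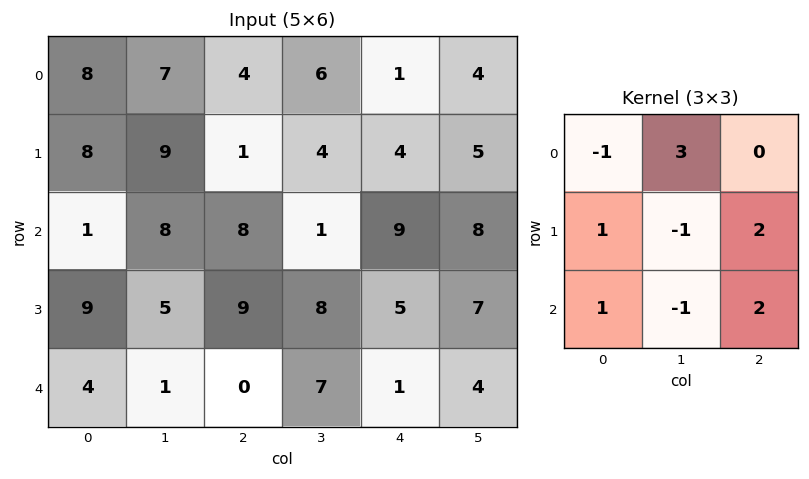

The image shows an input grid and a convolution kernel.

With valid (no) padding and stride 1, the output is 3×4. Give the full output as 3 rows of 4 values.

23 23 44 15
50 8 47 33
48 43 1 57

Output[0,0]: The receptive field on the input at this output position is [8 7 4 / 8 9 1 / 1 8 8]. Elementwise product with the kernel and sum: 8·-1 + 7·3 + 8·1 + 9·-1 + 1·2 + 1·1 + 8·-1 + 8·2.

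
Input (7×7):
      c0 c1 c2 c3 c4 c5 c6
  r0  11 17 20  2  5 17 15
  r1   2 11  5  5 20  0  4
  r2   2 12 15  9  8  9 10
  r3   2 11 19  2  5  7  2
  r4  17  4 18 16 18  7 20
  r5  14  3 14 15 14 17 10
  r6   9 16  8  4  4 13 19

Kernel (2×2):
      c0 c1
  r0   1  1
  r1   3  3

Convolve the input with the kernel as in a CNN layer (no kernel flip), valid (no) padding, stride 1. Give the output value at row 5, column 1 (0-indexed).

The receptive field on the input at this output position is [3 14 / 16 8]. Elementwise product with the kernel and sum: 3·1 + 14·1 + 16·3 + 8·3.

89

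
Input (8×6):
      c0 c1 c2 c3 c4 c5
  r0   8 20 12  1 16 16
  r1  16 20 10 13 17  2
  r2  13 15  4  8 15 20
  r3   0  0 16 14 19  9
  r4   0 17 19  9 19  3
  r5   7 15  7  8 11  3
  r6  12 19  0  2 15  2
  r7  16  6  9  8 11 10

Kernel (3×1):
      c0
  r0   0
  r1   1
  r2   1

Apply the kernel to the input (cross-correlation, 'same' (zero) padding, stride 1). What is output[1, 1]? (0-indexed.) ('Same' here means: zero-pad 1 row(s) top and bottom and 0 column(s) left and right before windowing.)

The receptive field on the zero-padded input at this output position is [20 / 20 / 15]. Elementwise product with the kernel and sum: 20·1 + 15·1.

35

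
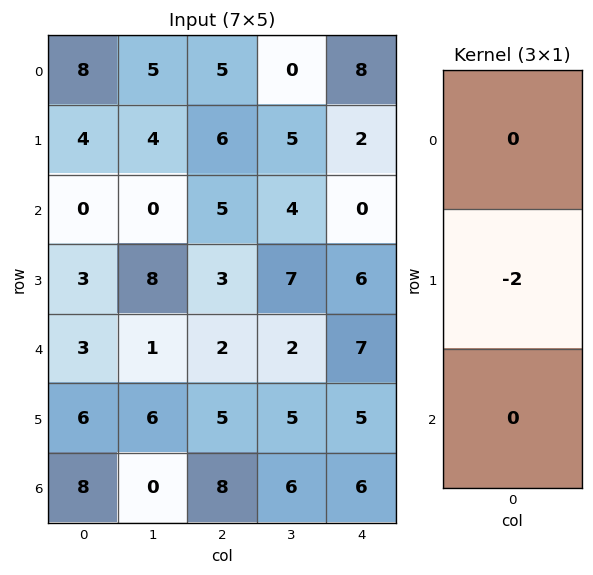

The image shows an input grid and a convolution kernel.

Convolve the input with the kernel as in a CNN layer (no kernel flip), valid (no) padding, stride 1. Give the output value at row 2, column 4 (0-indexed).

The receptive field on the input at this output position is [0 / 6 / 7]. Elementwise product with the kernel and sum: 6·-2.

-12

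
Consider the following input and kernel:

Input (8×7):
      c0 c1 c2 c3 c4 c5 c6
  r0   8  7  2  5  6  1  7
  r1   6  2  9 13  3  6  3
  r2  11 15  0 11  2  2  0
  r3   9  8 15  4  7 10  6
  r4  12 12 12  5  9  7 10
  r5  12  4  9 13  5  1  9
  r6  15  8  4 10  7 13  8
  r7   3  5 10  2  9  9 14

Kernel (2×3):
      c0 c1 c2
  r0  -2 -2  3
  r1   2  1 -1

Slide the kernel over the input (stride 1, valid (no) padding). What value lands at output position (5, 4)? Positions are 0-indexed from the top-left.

The receptive field on the input at this output position is [5 1 9 / 7 13 8]. Elementwise product with the kernel and sum: 5·-2 + 1·-2 + 9·3 + 7·2 + 13·1 + 8·-1.

34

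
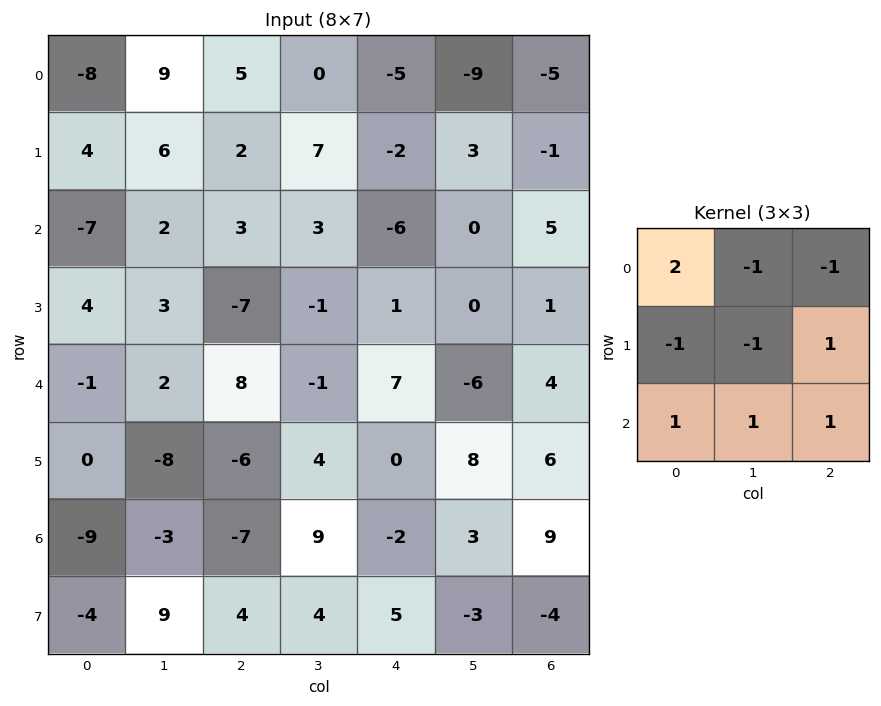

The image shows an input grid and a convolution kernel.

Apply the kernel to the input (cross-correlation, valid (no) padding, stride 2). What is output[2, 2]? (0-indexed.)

The receptive field on the input at this output position is [7 -6 4 / 0 8 6 / -2 3 9]. Elementwise product with the kernel and sum: 7·2 + -6·-1 + 4·-1 + 0·-1 + 8·-1 + 6·1 + -2·1 + 3·1 + 9·1.

24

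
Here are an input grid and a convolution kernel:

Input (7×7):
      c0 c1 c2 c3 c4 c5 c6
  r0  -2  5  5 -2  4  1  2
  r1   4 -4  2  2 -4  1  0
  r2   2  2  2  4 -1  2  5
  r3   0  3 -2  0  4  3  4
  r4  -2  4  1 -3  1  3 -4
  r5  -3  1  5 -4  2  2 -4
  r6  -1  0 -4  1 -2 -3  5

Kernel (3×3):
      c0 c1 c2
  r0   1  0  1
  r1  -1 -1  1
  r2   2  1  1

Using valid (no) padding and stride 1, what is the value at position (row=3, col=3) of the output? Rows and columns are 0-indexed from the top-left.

The receptive field on the input at this output position is [0 4 3 / -3 1 3 / -4 2 2]. Elementwise product with the kernel and sum: 0·1 + 3·1 + -3·-1 + 1·-1 + 3·1 + -4·2 + 2·1 + 2·1.

4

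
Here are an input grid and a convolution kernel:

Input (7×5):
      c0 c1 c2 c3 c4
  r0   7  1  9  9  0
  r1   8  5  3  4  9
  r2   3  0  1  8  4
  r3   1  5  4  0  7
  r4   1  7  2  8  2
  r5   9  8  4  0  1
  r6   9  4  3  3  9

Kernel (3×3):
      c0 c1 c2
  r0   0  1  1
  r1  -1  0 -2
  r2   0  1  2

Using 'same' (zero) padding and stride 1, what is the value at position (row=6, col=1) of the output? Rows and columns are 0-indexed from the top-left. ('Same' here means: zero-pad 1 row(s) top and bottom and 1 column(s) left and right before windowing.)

The receptive field on the zero-padded input at this output position is [9 8 4 / 9 4 3 / 0 0 0]. Elementwise product with the kernel and sum: 8·1 + 4·1 + 9·-1 + 3·-2 + 0·1 + 0·2.

-3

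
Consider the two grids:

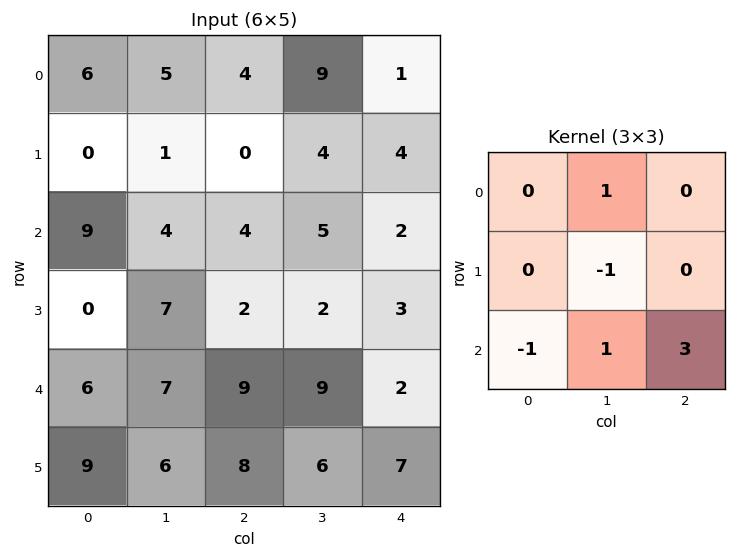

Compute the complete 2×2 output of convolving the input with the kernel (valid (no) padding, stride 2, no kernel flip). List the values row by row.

Output[0,0]: The receptive field on the input at this output position is [6 5 4 / 0 1 0 / 9 4 4]. Elementwise product with the kernel and sum: 5·1 + 1·-1 + 9·-1 + 4·1 + 4·3.

11 12
25 9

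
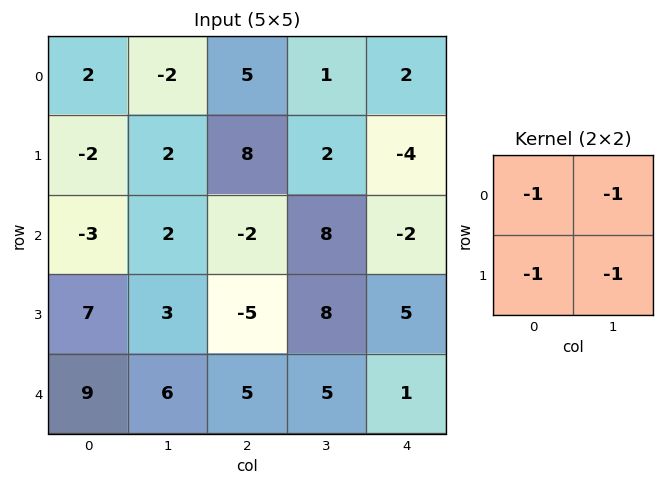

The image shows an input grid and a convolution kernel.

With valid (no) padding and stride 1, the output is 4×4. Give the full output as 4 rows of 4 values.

0 -13 -16 -1
1 -10 -16 -4
-9 2 -9 -19
-25 -9 -13 -19

Output[0,0]: The receptive field on the input at this output position is [2 -2 / -2 2]. Elementwise product with the kernel and sum: 2·-1 + -2·-1 + -2·-1 + 2·-1.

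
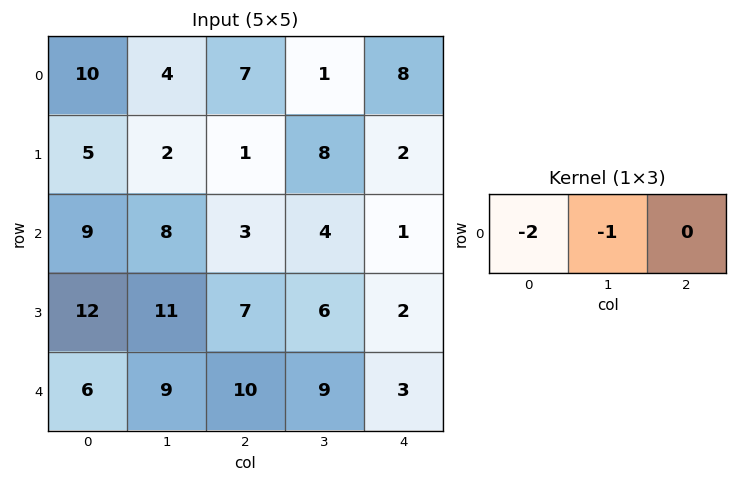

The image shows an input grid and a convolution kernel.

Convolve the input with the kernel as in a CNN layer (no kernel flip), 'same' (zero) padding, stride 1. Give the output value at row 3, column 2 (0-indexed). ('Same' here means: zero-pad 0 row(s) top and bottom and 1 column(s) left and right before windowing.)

-29

The receptive field on the zero-padded input at this output position is [11 7 6]. Elementwise product with the kernel and sum: 11·-2 + 7·-1.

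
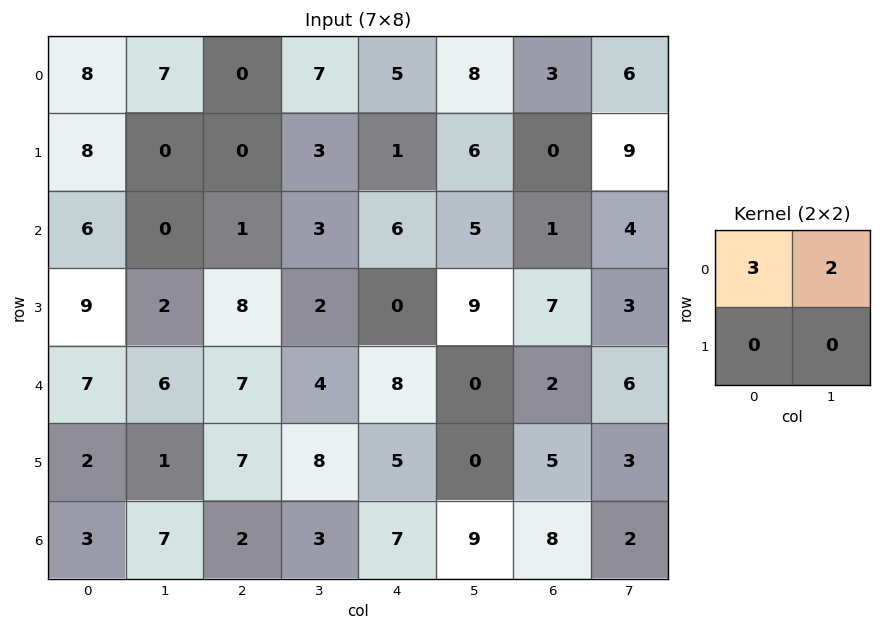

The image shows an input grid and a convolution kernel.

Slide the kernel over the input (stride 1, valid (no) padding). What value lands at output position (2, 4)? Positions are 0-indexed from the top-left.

The receptive field on the input at this output position is [6 5 / 0 9]. Elementwise product with the kernel and sum: 6·3 + 5·2.

28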